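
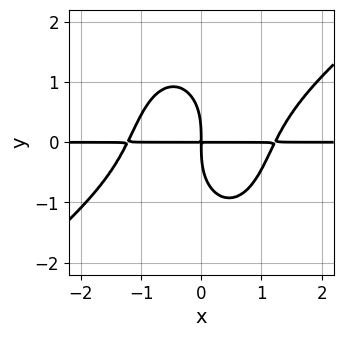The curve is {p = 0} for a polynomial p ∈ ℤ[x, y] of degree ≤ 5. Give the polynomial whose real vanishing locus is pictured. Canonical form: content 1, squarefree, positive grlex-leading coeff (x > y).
Degree: no degree-3 curve has this shape, so deg p = 4.
From the visible intercepts: every point of the x-axis in the box is on the curve.
These observations pin down the coefficients.

2*x^3*y - 2*x^2*y^2 - y^4 - 3*x*y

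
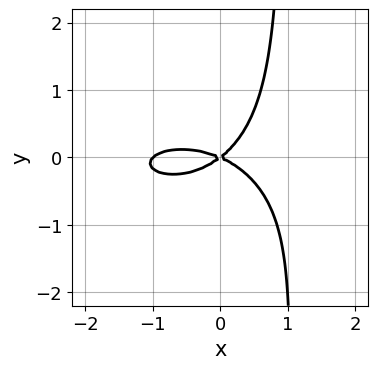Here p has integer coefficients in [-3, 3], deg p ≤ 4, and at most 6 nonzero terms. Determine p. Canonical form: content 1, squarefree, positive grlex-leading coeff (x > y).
x^3 + 3*x*y^2 + x^2 + x*y - 3*y^2

First, deg p = 3. A generic line meets the curve in up to 3 points.
Next, against the integer gridlines: it crosses the y-axis at the gridline y = 0; the x-axis gridline crossings are at x ∈ {-1, 0}.
Finally, together with the visible shape, these determine p as stated.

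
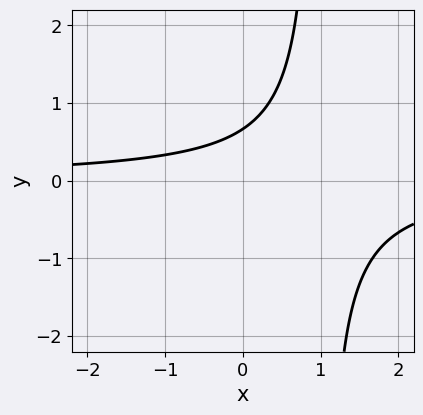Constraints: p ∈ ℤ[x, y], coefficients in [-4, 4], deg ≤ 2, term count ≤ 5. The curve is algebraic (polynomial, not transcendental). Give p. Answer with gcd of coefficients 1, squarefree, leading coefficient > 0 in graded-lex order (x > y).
(a) Degree: a generic line meets the curve in up to 2 points, so deg p = 2.
(b) From the axis intercepts and sections: the curve avoids every integer x-axis point in the box.
(c) The integer polynomial consistent with all of this is the stated p.

3*x*y - 3*y + 2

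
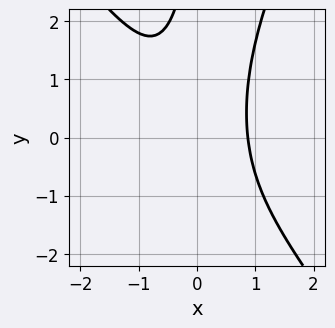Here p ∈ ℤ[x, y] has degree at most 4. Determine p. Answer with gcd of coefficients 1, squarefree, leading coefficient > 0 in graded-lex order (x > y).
3*x^3 + x^2*y - x*y^2 - 2

(a) deg p = 3. No degree-2 curve has this shape.
(b) Checking where it meets the axes: no y-intercept at any integer in the box.
(c) Together with the visible shape, these determine p as stated.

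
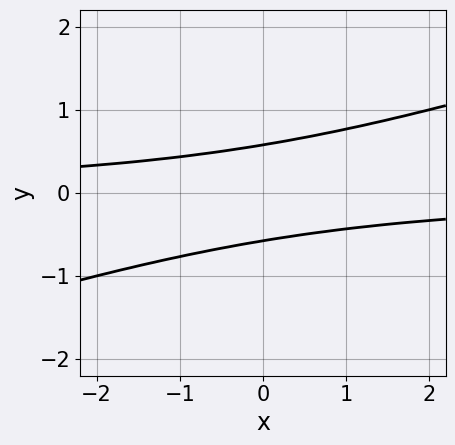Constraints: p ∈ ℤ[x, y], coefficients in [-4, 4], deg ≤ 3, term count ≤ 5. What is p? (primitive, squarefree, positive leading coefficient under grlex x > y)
x*y - 3*y^2 + 1

First, degree: the shape is more complex than any degree-1 curve, so deg p = 2.
Then, against the integer gridlines: no x-intercept at any integer in the box.
Finally, matching integer coefficients to the picture gives p.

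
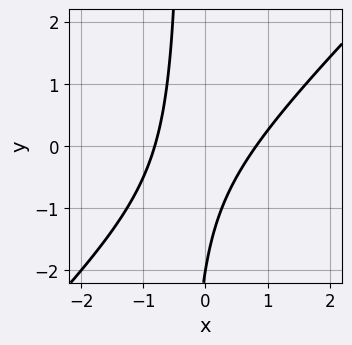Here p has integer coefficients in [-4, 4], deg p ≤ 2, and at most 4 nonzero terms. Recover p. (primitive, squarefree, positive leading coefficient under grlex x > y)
3*x^2 - 3*x*y - y - 2

First, deg p = 2. No degree-1 curve has this shape.
Next, from the visible intercepts: one y-axis crossing is at y = -2.
Finally, solving for integer coefficients yields p as stated.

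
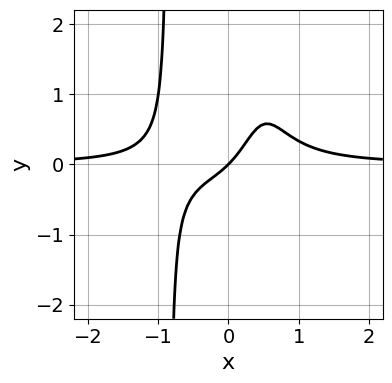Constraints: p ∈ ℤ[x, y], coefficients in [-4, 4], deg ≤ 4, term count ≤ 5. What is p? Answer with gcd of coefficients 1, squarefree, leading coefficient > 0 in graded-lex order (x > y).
3*x^3*y - x*y - x + y

(a) Degree: a generic line meets the curve in up to 4 points, so deg p = 4.
(b) From the visible intercepts: it meets the y-axis at y = 0 (among the integer gridlines); it crosses the x-axis at the gridline x = 0.
(c) Putting this together gives p.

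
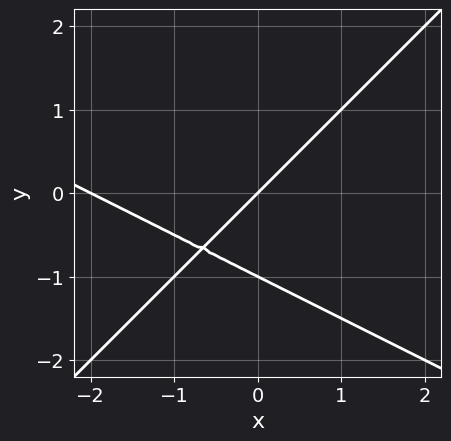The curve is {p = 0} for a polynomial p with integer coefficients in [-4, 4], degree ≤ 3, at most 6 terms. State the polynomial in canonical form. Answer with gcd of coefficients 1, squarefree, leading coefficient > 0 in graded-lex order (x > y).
x^2 + x*y - 2*y^2 + 2*x - 2*y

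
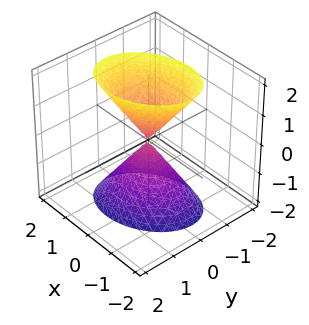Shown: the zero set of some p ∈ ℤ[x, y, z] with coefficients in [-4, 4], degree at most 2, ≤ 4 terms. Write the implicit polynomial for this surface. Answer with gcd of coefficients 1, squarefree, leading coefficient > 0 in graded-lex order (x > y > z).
First, there are 2 components.
Next, degree: no degree-1 surface has this shape, so deg p = 2.
Next, observable constraints: it crosses the x-axis at the gridline x = 0; one z-axis crossing is at z = 0; one y-axis crossing is at y = 0.
Finally, these observations pin down the coefficients.

2*x^2 - x*y + 3*y^2 - z^2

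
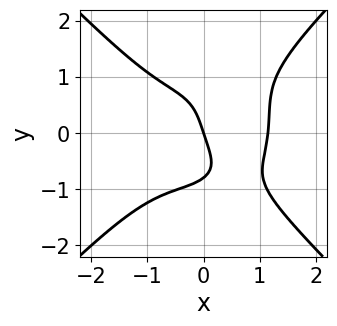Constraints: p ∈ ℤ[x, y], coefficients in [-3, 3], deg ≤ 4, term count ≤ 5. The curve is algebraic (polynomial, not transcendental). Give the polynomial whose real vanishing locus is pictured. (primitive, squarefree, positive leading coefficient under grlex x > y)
(a) Degree: the shape is more complex than any degree-3 curve, so deg p = 4.
(b) Reading off the gridlines: one y-axis crossing is at y = 0; one x-axis crossing is at x = 0.
(c) Matching integer coefficients to the picture gives p.

2*x^4 - 2*y^4 + x*y^2 - 3*x - y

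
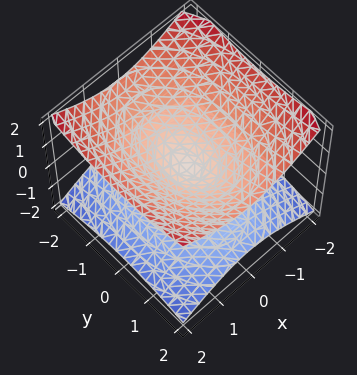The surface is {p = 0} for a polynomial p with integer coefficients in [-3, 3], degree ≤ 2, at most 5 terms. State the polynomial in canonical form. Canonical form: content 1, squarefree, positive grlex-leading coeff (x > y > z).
2*x^2 + y^2 - 3*z^2

1. deg p = 2. A double cone through the origin; a quadric.
2. Symmetries: the z ↦ −z reflection is a symmetry, so z appears only in even powers; the y ↦ −y reflection is a symmetry, so y appears only in even powers; mirror symmetry x ↦ −x ⇒ only even powers of x.
3. Reading off the gridlines: it crosses the z-axis at the gridline z = 0; it meets the y-axis at y = 0 (among the integer gridlines).
4. Together with the visible shape, these determine p as stated.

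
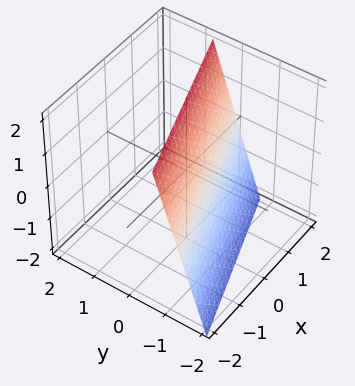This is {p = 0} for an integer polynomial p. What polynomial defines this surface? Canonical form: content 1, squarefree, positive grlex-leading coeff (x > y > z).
First, the degree is 1 — the surface is flat (a plane).
Next, against the integer gridlines: it crosses the z-axis at the gridline z = 2; it meets the x-axis at x = 2 (among the integer gridlines).
Finally, assembling these constraints gives the stated polynomial.

x - 3*y + z - 2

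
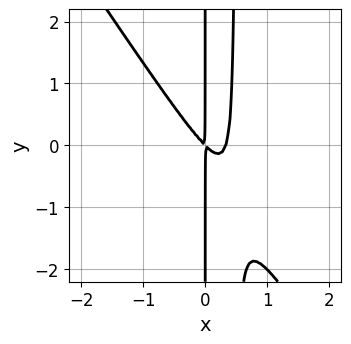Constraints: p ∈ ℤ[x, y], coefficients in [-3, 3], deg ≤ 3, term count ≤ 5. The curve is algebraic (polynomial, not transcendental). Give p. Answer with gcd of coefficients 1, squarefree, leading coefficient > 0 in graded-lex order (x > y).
3*x^3 + 2*x^2*y - x^2 - x*y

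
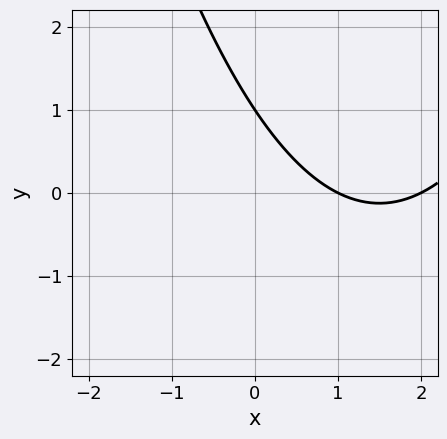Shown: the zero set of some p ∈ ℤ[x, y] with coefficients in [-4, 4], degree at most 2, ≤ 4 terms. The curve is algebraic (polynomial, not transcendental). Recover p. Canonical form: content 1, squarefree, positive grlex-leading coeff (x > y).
(a) deg p = 2. No degree-1 curve has this shape.
(b) Against the integer gridlines: it crosses the y-axis at the gridline y = 1; among the integer gridlines, it crosses the x-axis at x ∈ {1, 2}.
(c) Putting this together gives p.

x^2 - 3*x - 2*y + 2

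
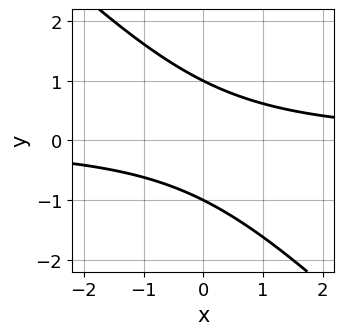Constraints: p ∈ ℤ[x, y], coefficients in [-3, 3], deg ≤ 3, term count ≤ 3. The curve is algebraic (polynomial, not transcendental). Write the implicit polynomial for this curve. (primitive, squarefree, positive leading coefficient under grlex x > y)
(a) deg p = 2.
(b) From the visible intercepts: among the integer gridlines, it crosses the y-axis at y ∈ {-1, 1}; the curve avoids every integer x-axis point in the box.
(c) Fitting integer coefficients to these (and the overall shape) gives p.

x*y + y^2 - 1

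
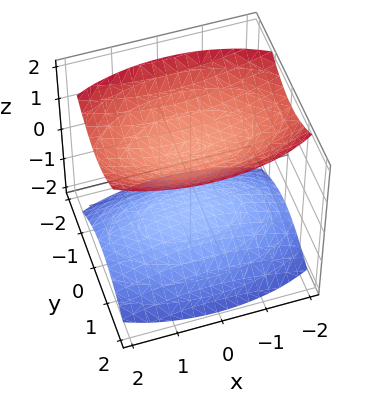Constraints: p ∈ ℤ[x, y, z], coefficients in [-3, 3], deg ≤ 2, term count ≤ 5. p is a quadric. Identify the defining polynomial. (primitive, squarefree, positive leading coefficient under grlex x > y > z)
x^2 + 3*y^2 - 3*z^2 + 3

First, I count 2 distinct pieces. Treating them together as one polynomial.
Next, deg p = 2. Two sheets facing apart; a quadric.
Next, symmetries: it's symmetric under y → −y, forcing even powers of y; it's symmetric under x → −x, forcing even powers of x; the z ↦ −z reflection is a symmetry, so z appears only in even powers.
Then, reading off the gridlines: among the integer gridlines, it crosses the z-axis at z ∈ {-1, 1}; the surface avoids every integer y-axis point in the box; the surface avoids every integer x-axis point in the box.
Finally, putting this together gives p.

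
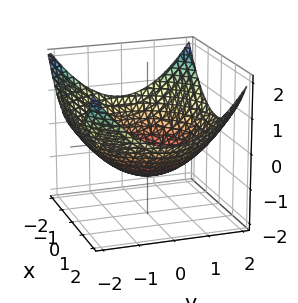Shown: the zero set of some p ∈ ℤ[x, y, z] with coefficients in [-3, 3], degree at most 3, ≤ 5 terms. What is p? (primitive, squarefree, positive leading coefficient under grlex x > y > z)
x^2 + y^2 - 3*z - 3

deg p = 2. No degree-1 surface has this shape.
Symmetries: every cross-section ⟂ z is a circle, so x, y appear only via x² + y².
From the axis intercepts and sections: it meets the z-axis at z = -1 (among the integer gridlines); a circular section at z = 0 has radius between 1 and 2.
The integer polynomial consistent with all of this is the stated p.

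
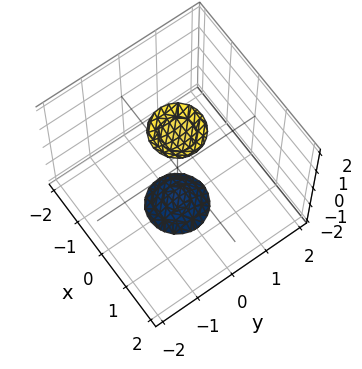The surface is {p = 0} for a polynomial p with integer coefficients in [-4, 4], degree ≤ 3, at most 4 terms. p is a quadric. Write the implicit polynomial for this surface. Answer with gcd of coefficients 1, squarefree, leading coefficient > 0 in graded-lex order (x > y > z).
First, there are 2 components. Treating them together as one polynomial.
Next, the degree is 2 — two sheets facing apart; a quadric.
Then, symmetries: the z-axis is an axis of rotation, so x and y enter only as x² + y²; mirror symmetry z ↦ −z ⇒ only even powers of z.
Next, observable constraints: a circular section at z = 2 has radius between 0 and 1; no y-intercept at any integer in the box; no x-intercept at any integer in the box.
Finally, assembling these constraints gives the stated polynomial.

3*x^2 + 3*y^2 - z^2 + 3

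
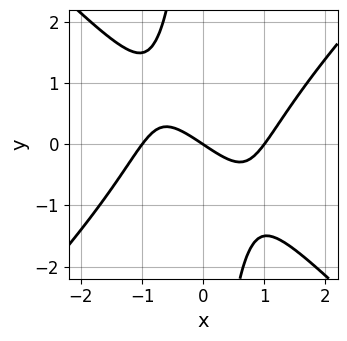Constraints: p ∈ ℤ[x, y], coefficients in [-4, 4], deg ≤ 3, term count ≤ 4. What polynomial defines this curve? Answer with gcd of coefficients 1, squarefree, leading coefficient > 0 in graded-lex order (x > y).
The degree is 3 — a generic line meets the curve in up to 3 points.
From the axis intercepts and sections: the x-axis gridline crossings are at x ∈ {-1, 0, 1}; it meets the y-axis at y = 0 (among the integer gridlines).
Assembling these constraints gives the stated polynomial.

2*x^3 - 2*x*y^2 - 2*x - 3*y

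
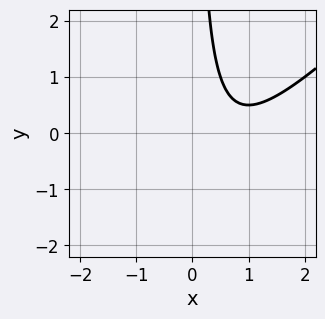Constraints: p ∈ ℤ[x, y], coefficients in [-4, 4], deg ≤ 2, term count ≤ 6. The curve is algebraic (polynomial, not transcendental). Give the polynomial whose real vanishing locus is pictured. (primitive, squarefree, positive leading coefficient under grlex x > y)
1. Degree: a generic line meets the curve in up to 2 points, so deg p = 2.
2. From the axis intercepts and sections: it misses every integer gridline on the x-axis; no y-intercept at any integer in the box.
3. The integer polynomial consistent with all of this is the stated p.

2*x^2 - 2*x*y - 3*x + 2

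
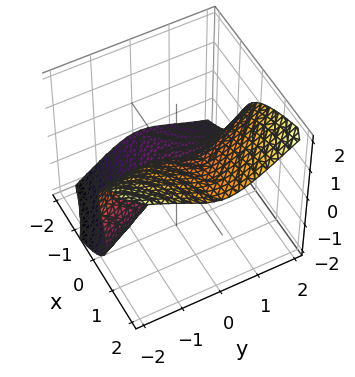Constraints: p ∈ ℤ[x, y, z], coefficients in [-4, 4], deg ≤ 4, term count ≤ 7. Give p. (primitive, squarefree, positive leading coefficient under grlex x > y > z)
First, deg p = 3. The shape is more complex than any degree-2 surface.
Next, from the axis intercepts and sections: it crosses the z-axis at the gridline z = 0; it crosses the x-axis at the gridline x = 0; it crosses the y-axis at the gridline y = 0.
Finally, fitting integer coefficients to these (and the overall shape) gives p.

3*x*y^2 + y^3 - 3*z^3 - 2*y*z + 2*x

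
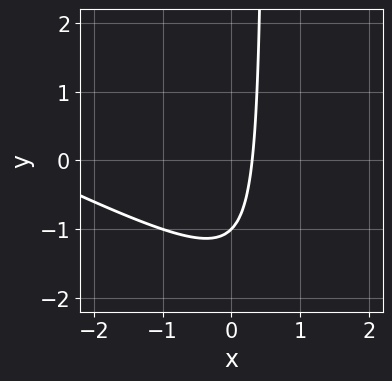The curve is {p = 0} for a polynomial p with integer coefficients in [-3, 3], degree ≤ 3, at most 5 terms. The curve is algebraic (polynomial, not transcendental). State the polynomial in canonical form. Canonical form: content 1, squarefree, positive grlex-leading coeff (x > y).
x^2 + 2*x*y + 3*x - y - 1

1. Degree: the shape is more complex than any degree-1 curve, so deg p = 2.
2. Reading off the gridlines: it crosses the y-axis at the gridline y = -1.
3. Together with the visible shape, these determine p as stated.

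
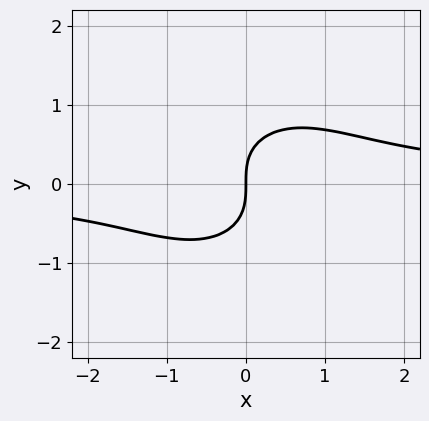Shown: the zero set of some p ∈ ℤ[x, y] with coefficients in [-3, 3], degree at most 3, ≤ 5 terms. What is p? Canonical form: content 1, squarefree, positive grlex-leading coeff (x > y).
x^2*y + y^3 - x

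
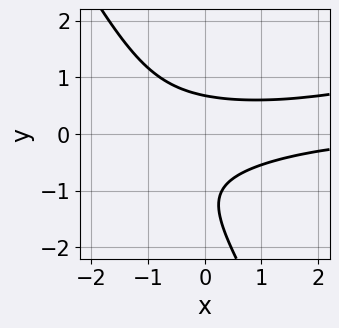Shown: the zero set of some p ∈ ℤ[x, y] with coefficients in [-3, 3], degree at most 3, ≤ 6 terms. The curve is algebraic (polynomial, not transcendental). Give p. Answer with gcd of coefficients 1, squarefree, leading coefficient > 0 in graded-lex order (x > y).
(a) Degree: no degree-2 curve has this shape, so deg p = 3.
(b) Checking where it meets the axes: no x-intercept at any integer in the box.
(c) Putting this together gives p.

x^2*y - 3*x*y^2 - 2*y^3 - 3*y^2 + 2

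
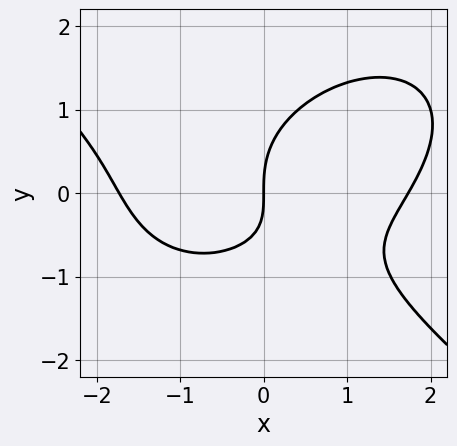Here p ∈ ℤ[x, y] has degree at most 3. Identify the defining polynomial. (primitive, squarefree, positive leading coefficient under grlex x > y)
(a) deg p = 3. A generic line meets the curve in up to 3 points.
(b) Checking where it meets the axes: it meets the y-axis at y = 0 (among the integer gridlines); it crosses the x-axis at the gridline x = 0.
(c) The integer polynomial consistent with all of this is the stated p.

x^3 + 2*y^3 - 2*x*y - 3*x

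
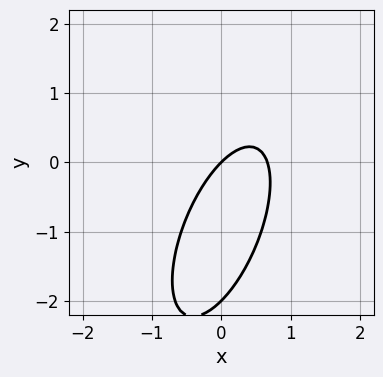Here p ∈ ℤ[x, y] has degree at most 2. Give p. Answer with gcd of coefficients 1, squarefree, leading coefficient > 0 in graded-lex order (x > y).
The degree is 2 — the shape is more complex than any degree-1 curve.
Reading off the gridlines: among the integer gridlines, it crosses the y-axis at y ∈ {-2, 0}; one x-axis crossing is at x = 0.
Assembling these constraints gives the stated polynomial.

3*x^2 - 2*x*y + y^2 - 2*x + 2*y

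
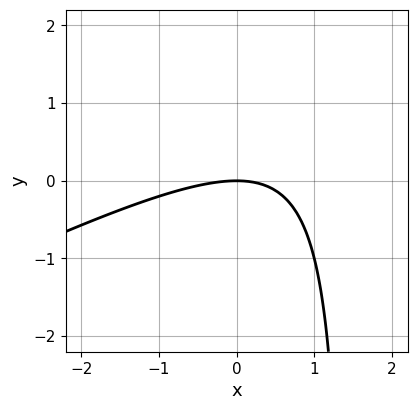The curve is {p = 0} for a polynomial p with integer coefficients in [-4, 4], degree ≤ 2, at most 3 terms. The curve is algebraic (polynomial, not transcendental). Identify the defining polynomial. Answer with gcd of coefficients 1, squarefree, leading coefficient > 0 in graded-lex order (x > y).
x^2 - 2*x*y + 3*y

1. The degree is 2 — a generic line meets the curve in up to 2 points.
2. Against the integer gridlines: it crosses the x-axis at the gridline x = 0; it crosses the y-axis at the gridline y = 0.
3. Putting this together gives p.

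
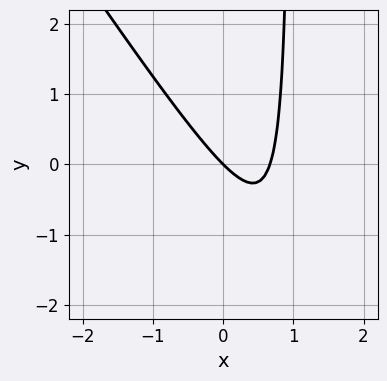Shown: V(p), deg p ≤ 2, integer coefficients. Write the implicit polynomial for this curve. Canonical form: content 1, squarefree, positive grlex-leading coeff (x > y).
(a) The degree is 2 — a generic line meets the curve in up to 2 points.
(b) From the visible intercepts: one x-axis crossing is at x = 0; it meets the y-axis at y = 0 (among the integer gridlines).
(c) Together with the visible shape, these determine p as stated.

3*x^2 + 2*x*y - 2*x - 2*y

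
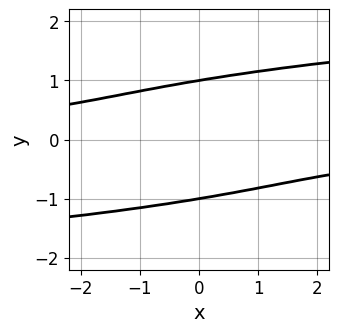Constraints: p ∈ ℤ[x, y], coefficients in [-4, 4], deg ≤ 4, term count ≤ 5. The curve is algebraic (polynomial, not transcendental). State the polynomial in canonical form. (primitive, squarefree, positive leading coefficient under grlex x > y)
1. The degree is 4 — the shape is more complex than any degree-3 curve.
2. Against the integer gridlines: it misses every integer gridline on the x-axis; among the integer gridlines, it crosses the y-axis at y ∈ {-1, 1}.
3. Matching integer coefficients to the picture gives p.

3*y^4 - 2*x*y - 3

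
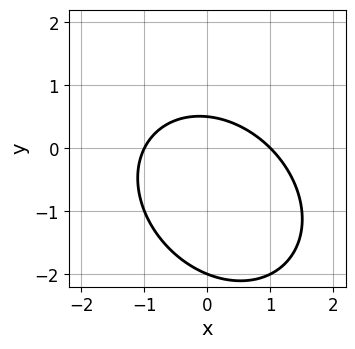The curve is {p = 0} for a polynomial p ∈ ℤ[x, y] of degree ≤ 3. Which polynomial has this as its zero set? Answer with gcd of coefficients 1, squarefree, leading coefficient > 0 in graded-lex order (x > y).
First, the degree is 2 — the shape is more complex than any degree-1 curve.
Next, from the visible intercepts: it meets the y-axis at y = -2 (among the integer gridlines); the x-axis gridline crossings are at x ∈ {-1, 1}.
Finally, putting this together gives p.

2*x^2 + x*y + 2*y^2 + 3*y - 2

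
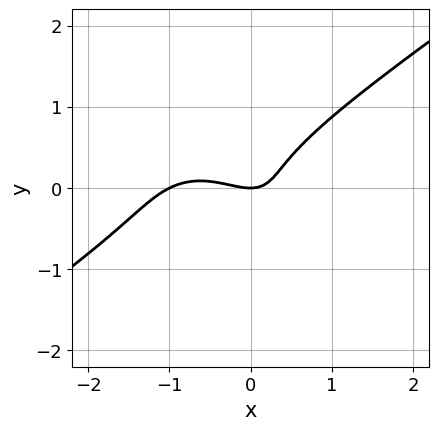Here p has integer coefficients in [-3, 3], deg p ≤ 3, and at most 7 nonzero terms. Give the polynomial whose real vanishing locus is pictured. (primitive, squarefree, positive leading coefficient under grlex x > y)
x^3 - 3*y^3 + x^2 + x*y - y

The degree is 3 — no degree-2 curve has this shape.
Observable constraints: the x-axis gridline crossings are at x ∈ {-1, 0}; one y-axis crossing is at y = 0.
Together with the visible shape, these determine p as stated.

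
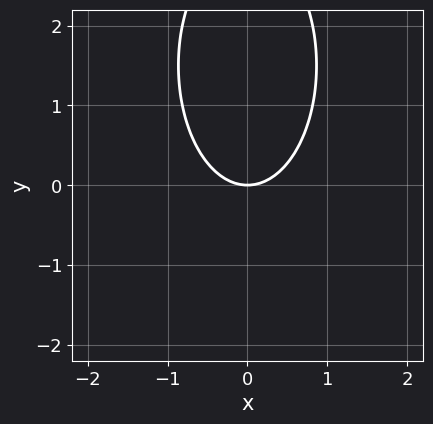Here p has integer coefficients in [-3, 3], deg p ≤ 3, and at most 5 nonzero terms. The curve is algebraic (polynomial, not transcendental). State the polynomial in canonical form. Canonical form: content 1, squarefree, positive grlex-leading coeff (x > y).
3*x^2 + y^2 - 3*y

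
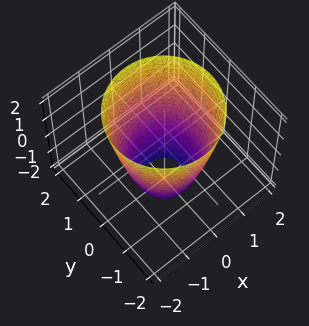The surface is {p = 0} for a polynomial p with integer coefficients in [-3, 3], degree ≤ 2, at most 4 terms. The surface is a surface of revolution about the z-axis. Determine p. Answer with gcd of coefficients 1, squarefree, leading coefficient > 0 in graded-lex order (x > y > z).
2*x^2 + 2*y^2 - z - 3

deg p = 2.
Symmetries: rotational symmetry about the z-axis ⇒ p depends on x, y only through x² + y².
Checking where it meets the axes: it misses every integer gridline on the z-axis; a circular section at z = 1 has radius between 1 and 2.
The integer polynomial consistent with all of this is the stated p.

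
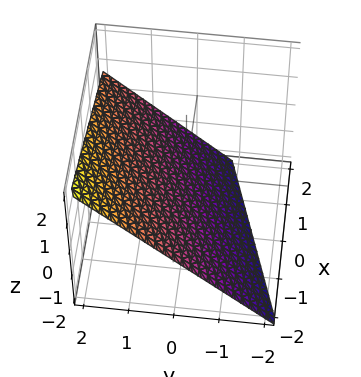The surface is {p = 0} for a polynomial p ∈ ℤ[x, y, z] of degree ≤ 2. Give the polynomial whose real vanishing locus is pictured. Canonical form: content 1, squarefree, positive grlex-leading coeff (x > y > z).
x - 3*y + 3*z + 2

(a) Degree: the surface is flat (a plane), so deg p = 1.
(b) From the axis intercepts and sections: one x-axis crossing is at x = -2.
(c) Putting this together gives p.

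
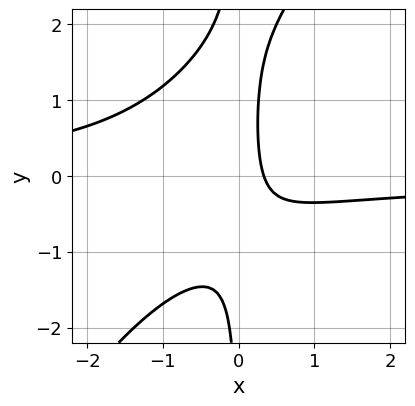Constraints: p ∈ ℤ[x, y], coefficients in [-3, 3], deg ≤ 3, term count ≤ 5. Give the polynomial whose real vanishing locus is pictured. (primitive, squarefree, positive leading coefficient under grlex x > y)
1. deg p = 3. No degree-2 curve has this shape.
2. Observable constraints: the curve avoids every integer y-axis point in the box.
3. The integer polynomial consistent with all of this is the stated p.

3*x^2*y - 2*x*y^2 + 2*x*y + 3*x - 1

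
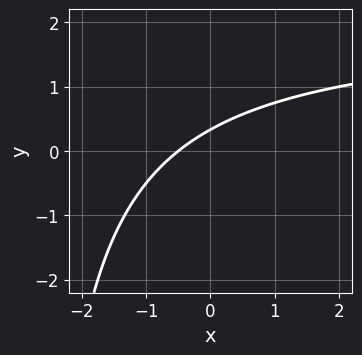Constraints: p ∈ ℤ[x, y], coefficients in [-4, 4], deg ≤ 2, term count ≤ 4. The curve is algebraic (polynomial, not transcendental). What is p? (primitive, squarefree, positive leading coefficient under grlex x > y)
The degree is 2 — a generic line meets the curve in up to 2 points.
Solving for integer coefficients yields p as stated.

x*y - 2*x + 3*y - 1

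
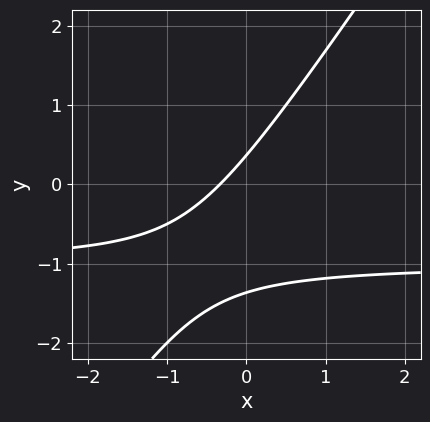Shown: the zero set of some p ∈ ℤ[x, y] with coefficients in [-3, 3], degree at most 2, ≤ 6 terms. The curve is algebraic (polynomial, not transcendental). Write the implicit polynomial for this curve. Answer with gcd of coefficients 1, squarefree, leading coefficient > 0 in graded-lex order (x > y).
3*x*y - 2*y^2 + 3*x - 2*y + 1

1. deg p = 2. No degree-1 curve has this shape.
2. Putting this together gives p.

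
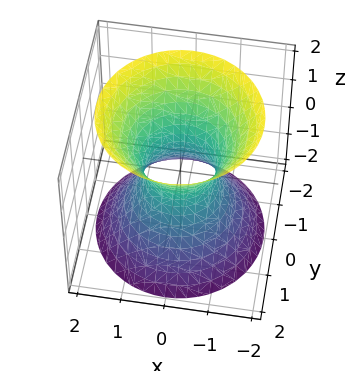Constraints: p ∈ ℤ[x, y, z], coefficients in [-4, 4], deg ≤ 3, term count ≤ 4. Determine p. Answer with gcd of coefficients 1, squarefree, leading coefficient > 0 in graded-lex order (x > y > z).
First, deg p = 2. No degree-1 surface has this shape.
Then, symmetry: every cross-section ⟂ z is a circle, so x, y appear only via x² + y².
Next, from the visible intercepts: the surface avoids every integer z-axis point in the box; a circular section at z = -2 has radius between 1 and 2.
Finally, the integer polynomial consistent with all of this is the stated p.

3*x^2 + 3*y^2 - 2*z^2 - 2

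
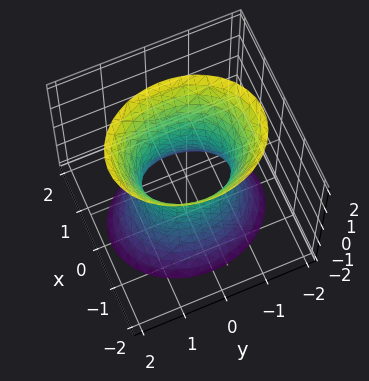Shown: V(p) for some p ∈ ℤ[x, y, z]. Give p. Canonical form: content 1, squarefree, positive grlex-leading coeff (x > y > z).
deg p = 2.
Symmetries: mirror symmetry z ↦ −z ⇒ only even powers of z; mirror symmetry x ↦ −x ⇒ only even powers of x; mirror symmetry y ↦ −y ⇒ only even powers of y.
From the visible intercepts: it misses every integer gridline on the z-axis; the y-axis gridline crossings are at y ∈ {-1, 1}.
Together with the visible shape, these determine p as stated.

3*x^2 + 2*y^2 - z^2 - 2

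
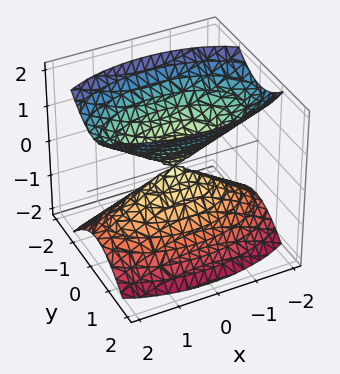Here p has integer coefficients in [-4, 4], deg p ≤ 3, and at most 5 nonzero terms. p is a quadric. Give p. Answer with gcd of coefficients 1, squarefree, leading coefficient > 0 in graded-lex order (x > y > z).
First, the picture has 2 separate pieces. Treating them together as one polynomial.
Then, the degree is 2 — a double cone through the origin; a quadric.
Then, symmetries: the z ↦ −z reflection is a symmetry, so z appears only in even powers; the x ↦ −x reflection is a symmetry, so x appears only in even powers; it's symmetric under y → −y, forcing even powers of y.
Next, from the visible intercepts: it meets the y-axis at y = 0 (among the integer gridlines); one x-axis crossing is at x = 0.
Finally, putting this together gives p.

x^2 + 3*y^2 - 2*z^2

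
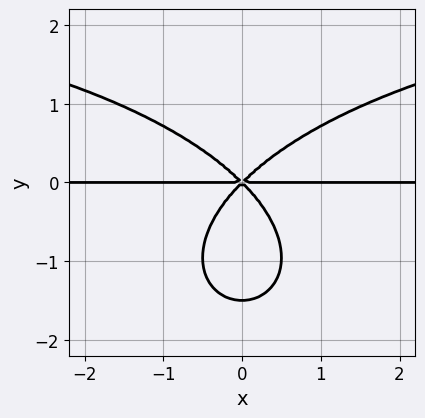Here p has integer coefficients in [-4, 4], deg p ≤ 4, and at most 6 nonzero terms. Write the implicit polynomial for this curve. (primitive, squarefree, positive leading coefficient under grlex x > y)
(a) deg p = 4.
(b) Symmetries: the x ↦ −x reflection is a symmetry, so x appears only in even powers.
(c) Against the integer gridlines: it crosses the y-axis at the gridline y = 0; the visible x-axis segment lies entirely on the curve.
(d) These observations pin down the coefficients.

x^2*y^2 + 2*y^4 - 3*x^2*y + 3*y^3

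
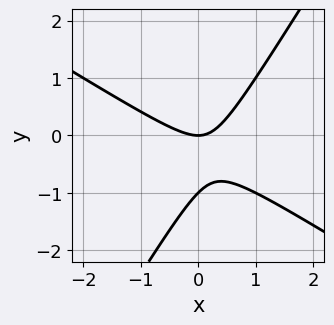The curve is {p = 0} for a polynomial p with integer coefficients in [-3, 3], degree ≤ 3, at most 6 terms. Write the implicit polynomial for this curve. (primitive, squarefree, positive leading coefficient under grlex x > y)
Degree: no degree-1 curve has this shape, so deg p = 2.
Observable constraints: among the integer gridlines, it crosses the y-axis at y ∈ {-1, 0}; it meets the x-axis at x = 0 (among the integer gridlines).
Fitting integer coefficients to these (and the overall shape) gives p.

x^2 + x*y - y^2 - y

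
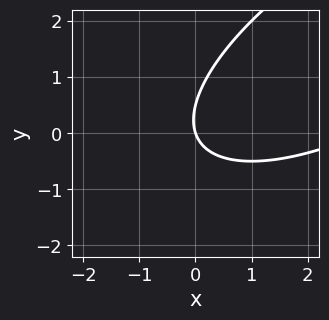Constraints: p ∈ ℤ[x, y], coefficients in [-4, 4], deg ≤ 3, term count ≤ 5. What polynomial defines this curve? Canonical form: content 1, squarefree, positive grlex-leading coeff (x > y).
x^2 - 2*x*y + 2*y^2 - 3*x - y

deg p = 2.
From the visible intercepts: one y-axis crossing is at y = 0; it crosses the x-axis at the gridline x = 0.
Putting this together gives p.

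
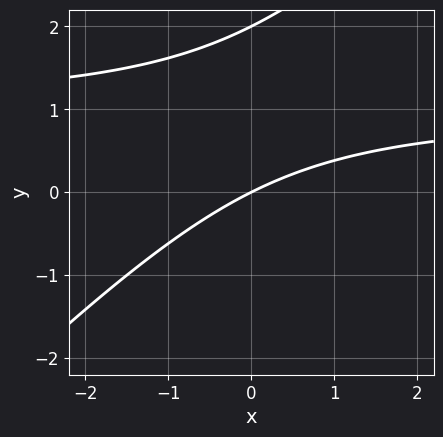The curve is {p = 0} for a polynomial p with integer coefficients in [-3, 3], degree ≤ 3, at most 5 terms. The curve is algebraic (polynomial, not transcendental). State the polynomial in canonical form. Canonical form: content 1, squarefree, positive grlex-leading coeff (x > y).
x*y - y^2 - x + 2*y

(a) Degree: a generic line meets the curve in up to 2 points, so deg p = 2.
(b) From the axis intercepts and sections: the y-axis gridline crossings are at y ∈ {0, 2}; one x-axis crossing is at x = 0.
(c) Fitting integer coefficients to these (and the overall shape) gives p.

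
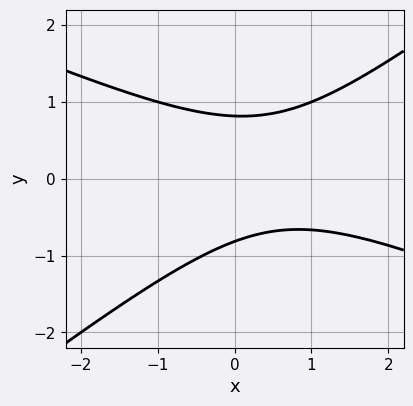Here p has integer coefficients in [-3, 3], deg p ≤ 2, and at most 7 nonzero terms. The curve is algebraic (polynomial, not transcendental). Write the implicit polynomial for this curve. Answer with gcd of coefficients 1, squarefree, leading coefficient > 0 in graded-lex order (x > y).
The degree is 2 — a generic line meets the curve in up to 2 points.
From the visible intercepts: no x-intercept at any integer in the box.
Solving for integer coefficients yields p as stated.

x^2 + x*y - 3*y^2 - x + 2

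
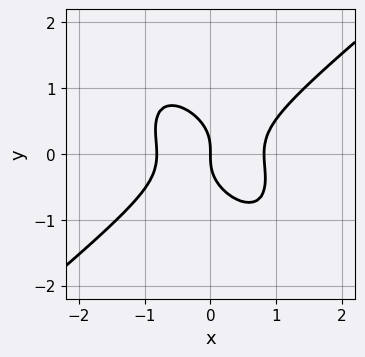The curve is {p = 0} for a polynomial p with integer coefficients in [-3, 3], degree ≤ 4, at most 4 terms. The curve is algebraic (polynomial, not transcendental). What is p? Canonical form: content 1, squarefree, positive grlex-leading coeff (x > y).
(a) The degree is 3 — the shape is more complex than any degree-2 curve.
(b) From the visible intercepts: it crosses the y-axis at the gridline y = 0; it crosses the x-axis at the gridline x = 0.
(c) Putting this together gives p.

3*x^3 - 2*x*y^2 - 3*y^3 - 2*x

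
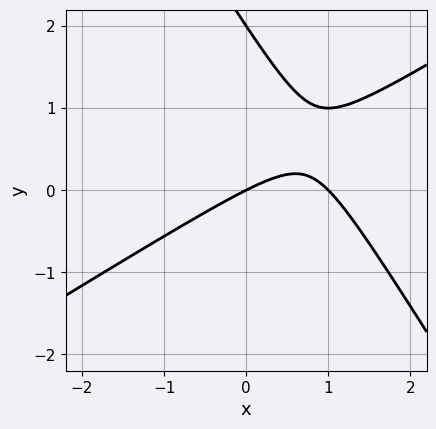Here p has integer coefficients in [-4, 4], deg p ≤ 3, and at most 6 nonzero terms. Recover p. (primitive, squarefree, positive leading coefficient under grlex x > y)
x^2 - x*y - y^2 - x + 2*y

The degree is 2 — no degree-1 curve has this shape.
From the visible intercepts: the y-axis gridline crossings are at y ∈ {0, 2}; among the integer gridlines, it crosses the x-axis at x ∈ {0, 1}.
Solving for integer coefficients yields p as stated.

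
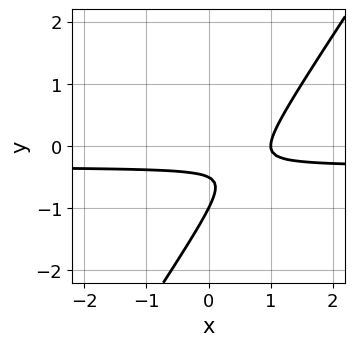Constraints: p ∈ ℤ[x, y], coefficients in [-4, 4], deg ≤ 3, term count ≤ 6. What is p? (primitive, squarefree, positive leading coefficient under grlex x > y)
3*x*y - 2*y^2 + x - 3*y - 1

1. Degree: a generic line meets the curve in up to 2 points, so deg p = 2.
2. From the visible intercepts: one y-axis crossing is at y = -1; it crosses the x-axis at the gridline x = 1.
3. Putting this together gives p.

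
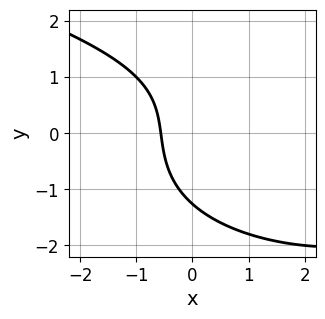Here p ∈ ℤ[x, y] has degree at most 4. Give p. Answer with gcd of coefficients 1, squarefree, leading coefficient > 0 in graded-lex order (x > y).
y^3 - x^2 - x*y + 3*x + 2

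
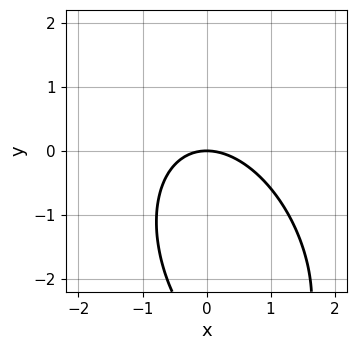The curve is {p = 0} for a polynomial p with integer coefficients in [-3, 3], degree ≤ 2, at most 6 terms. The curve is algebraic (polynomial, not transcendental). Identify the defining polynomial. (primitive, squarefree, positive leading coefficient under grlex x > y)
First, the degree is 2 — a generic line meets the curve in up to 2 points.
Then, from the axis intercepts and sections: it crosses the y-axis at the gridline y = 0; it meets the x-axis at x = 0 (among the integer gridlines).
Finally, the integer polynomial consistent with all of this is the stated p.

2*x^2 + x*y + y^2 + 3*y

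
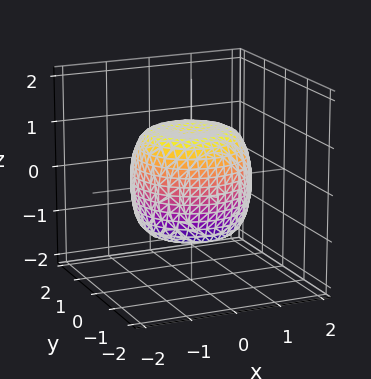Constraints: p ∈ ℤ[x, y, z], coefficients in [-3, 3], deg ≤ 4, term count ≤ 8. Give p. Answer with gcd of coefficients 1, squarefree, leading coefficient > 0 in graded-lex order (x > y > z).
First, deg p = 4. The shape is more complex than any degree-3 surface.
Next, symmetries: every cross-section ⟂ z is a circle, so x, y appear only via x² + y².
Next, from the axis intercepts and sections: among the integer gridlines, it crosses the z-axis at z ∈ {-1, 1}; a circular section at z = 1 has radius exactly 1.
Finally, fitting integer coefficients to these (and the overall shape) gives p.

x^4 + 2*x^2*y^2 + y^4 - x^2 - y^2 + z^2 - 1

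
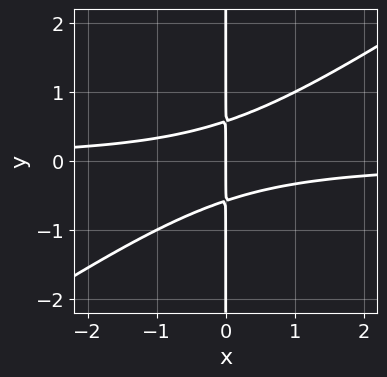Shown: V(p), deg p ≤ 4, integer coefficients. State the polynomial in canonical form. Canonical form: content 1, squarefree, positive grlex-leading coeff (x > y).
2*x^2*y - 3*x*y^2 + x

First, degree: a generic line meets the curve in up to 3 points, so deg p = 3.
Then, from the axis intercepts and sections: one x-axis crossing is at x = 0; the visible y-axis segment lies entirely on the curve.
Finally, matching integer coefficients to the picture gives p.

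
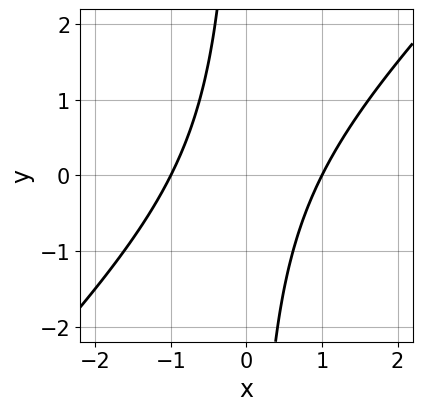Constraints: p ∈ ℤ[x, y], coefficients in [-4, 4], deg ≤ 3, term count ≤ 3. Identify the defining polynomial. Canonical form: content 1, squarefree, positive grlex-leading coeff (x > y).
x^2 - x*y - 1

First, the degree is 2 — the shape is more complex than any degree-1 curve.
Then, reading off the gridlines: among the integer gridlines, it crosses the x-axis at x ∈ {-1, 1}; it misses every integer gridline on the y-axis.
Finally, putting this together gives p.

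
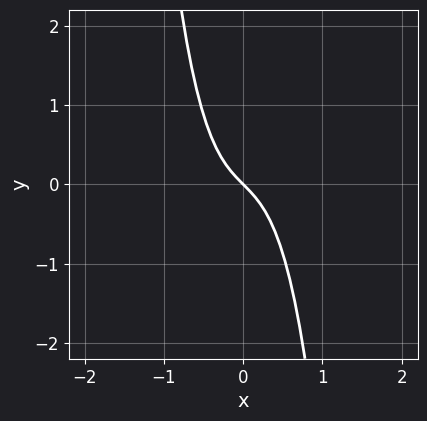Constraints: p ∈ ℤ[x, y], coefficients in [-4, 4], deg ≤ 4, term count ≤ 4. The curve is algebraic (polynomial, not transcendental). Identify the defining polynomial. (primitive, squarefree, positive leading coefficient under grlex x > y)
3*x^3 + x + y

(a) Degree: the shape is more complex than any degree-2 curve, so deg p = 3.
(b) Observable constraints: it crosses the x-axis at the gridline x = 0; it crosses the y-axis at the gridline y = 0.
(c) Fitting integer coefficients to these (and the overall shape) gives p.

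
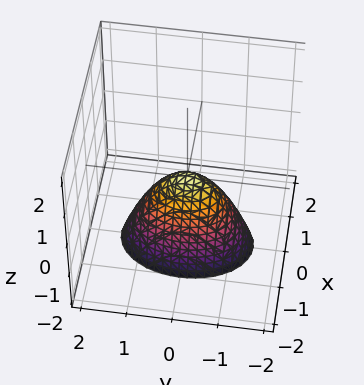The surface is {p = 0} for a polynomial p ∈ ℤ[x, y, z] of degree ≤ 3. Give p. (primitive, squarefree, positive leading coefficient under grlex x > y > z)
Degree: a single bowl opening along one axis; a quadric, so deg p = 2.
Symmetries: the x ↦ −x reflection is a symmetry, so x appears only in even powers; the y ↦ −y reflection is a symmetry, so y appears only in even powers.
Reading off the gridlines: one y-axis crossing is at y = 0; it crosses the x-axis at the gridline x = 0.
Together with the visible shape, these determine p as stated.

2*x^2 + y^2 + z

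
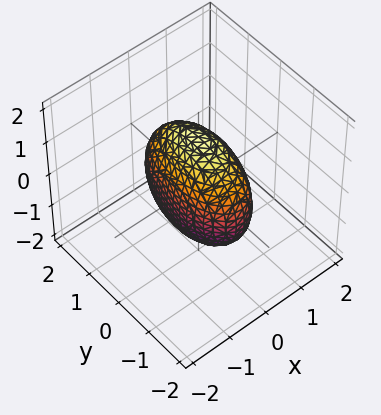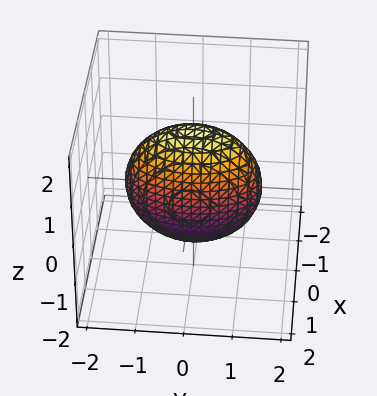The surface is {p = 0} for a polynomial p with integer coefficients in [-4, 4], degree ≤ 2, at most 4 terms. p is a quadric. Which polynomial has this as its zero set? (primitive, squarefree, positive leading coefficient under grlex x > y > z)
3*x^2 + y^2 + z^2 - 2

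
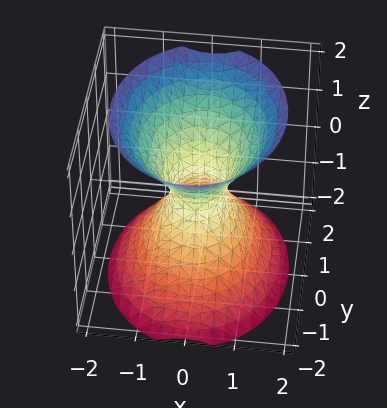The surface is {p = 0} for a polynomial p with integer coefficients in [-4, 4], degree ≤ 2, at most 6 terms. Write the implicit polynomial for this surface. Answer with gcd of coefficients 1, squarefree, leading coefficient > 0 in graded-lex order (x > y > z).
3*x^2 + 2*y^2 - 2*z^2 - 1

First, degree: one connected sheet with a waist; a quadric, so deg p = 2.
Then, symmetries: it's symmetric under z → −z, forcing even powers of z; the x ↦ −x reflection is a symmetry, so x appears only in even powers; mirror symmetry y ↦ −y ⇒ only even powers of y.
Then, against the integer gridlines: no z-intercept at any integer in the box.
Finally, assembling these constraints gives the stated polynomial.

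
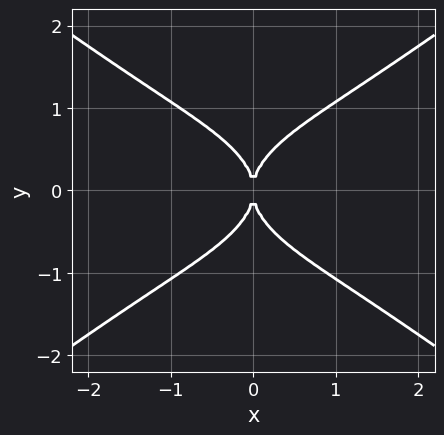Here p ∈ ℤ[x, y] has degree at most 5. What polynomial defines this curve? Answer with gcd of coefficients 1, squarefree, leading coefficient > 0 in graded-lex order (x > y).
x^4 - 3*y^4 + 3*x^2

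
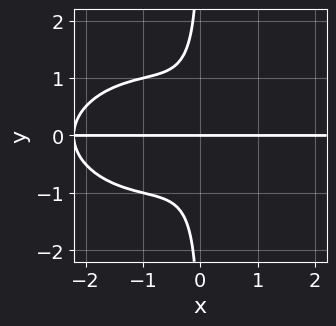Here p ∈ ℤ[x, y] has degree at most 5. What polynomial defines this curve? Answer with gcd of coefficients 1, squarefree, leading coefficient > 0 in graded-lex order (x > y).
First, the degree is 4 — a generic line meets the curve in up to 4 points.
Then, against the integer gridlines: the visible x-axis segment lies entirely on the curve; it crosses the y-axis at the gridline y = 0.
Finally, together with the visible shape, these determine p as stated.

x^3*y + 2*x*y^3 + 2*x^2*y + y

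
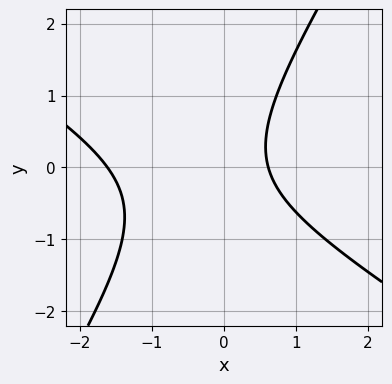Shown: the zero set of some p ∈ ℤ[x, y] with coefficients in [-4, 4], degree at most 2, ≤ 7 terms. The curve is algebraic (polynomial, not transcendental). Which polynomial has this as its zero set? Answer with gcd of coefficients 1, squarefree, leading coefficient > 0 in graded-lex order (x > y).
1. deg p = 2.
2. From the axis intercepts and sections: the curve avoids every integer y-axis point in the box.
3. These observations pin down the coefficients.

x^2 + x*y - y^2 + x - 1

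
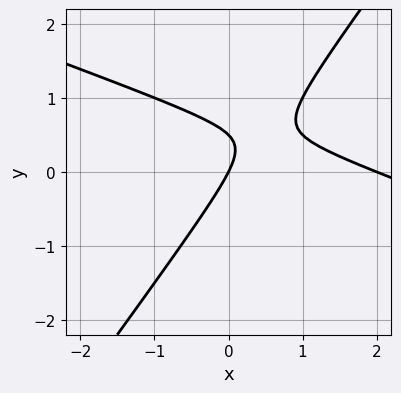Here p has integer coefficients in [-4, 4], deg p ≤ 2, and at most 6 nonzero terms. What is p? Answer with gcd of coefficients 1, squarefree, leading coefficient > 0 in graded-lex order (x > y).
x^2 + 2*x*y - 2*y^2 - 2*x + y

deg p = 2.
Checking where it meets the axes: it crosses the y-axis at the gridline y = 0; the x-axis gridline crossings are at x ∈ {0, 2}.
Solving for integer coefficients yields p as stated.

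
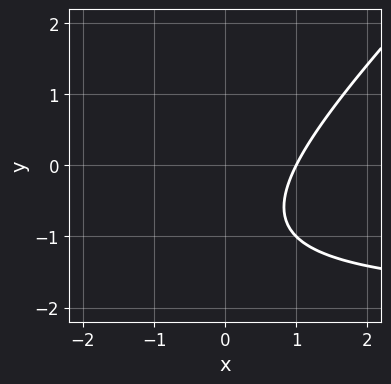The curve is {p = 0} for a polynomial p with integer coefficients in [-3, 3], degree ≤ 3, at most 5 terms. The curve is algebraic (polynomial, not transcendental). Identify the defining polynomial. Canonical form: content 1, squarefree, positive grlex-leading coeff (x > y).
x*y - y^2 + 2*x - 2*y - 2

1. Degree: the shape is more complex than any degree-1 curve, so deg p = 2.
2. Against the integer gridlines: no y-intercept at any integer in the box; it meets the x-axis at x = 1 (among the integer gridlines).
3. Fitting integer coefficients to these (and the overall shape) gives p.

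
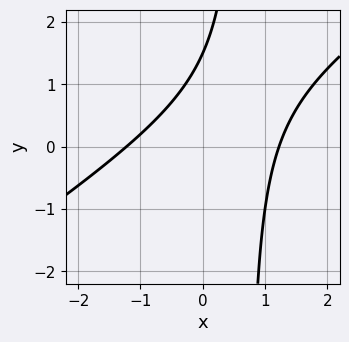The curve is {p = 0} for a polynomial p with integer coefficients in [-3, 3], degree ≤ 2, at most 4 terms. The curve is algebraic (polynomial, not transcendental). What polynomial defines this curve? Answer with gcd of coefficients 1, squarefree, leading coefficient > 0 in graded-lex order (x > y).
2*x^2 - 3*x*y + 2*y - 3

First, degree: a generic line meets the curve in up to 2 points, so deg p = 2.
Finally, putting this together gives p.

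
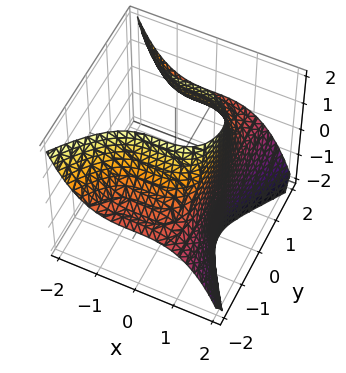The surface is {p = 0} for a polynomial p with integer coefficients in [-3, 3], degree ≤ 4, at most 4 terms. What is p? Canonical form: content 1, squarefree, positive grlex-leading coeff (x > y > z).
1. Degree: a generic line meets the surface in up to 3 points, so deg p = 3.
2. From the axis intercepts and sections: it misses every integer gridline on the y-axis; it misses every integer gridline on the z-axis.
3. Together with the visible shape, these determine p as stated.

2*x^3 + 2*y^2*z - 3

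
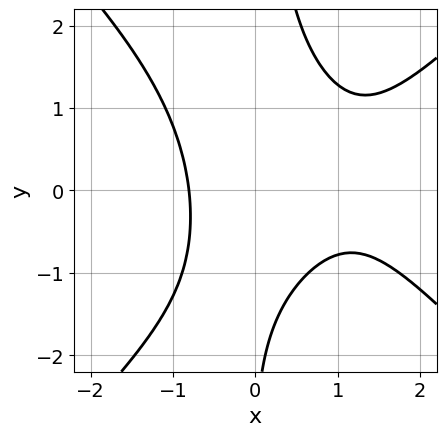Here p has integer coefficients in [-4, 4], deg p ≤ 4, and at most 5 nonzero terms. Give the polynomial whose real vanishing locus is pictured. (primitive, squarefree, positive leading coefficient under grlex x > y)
2*x^3 - 2*x*y^2 - 3*x^2 + y + 3

1. Degree: the shape is more complex than any degree-2 curve, so deg p = 3.
2. Observable constraints: it misses every integer gridline on the y-axis.
3. The integer polynomial consistent with all of this is the stated p.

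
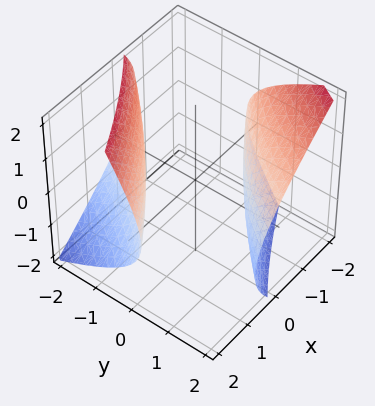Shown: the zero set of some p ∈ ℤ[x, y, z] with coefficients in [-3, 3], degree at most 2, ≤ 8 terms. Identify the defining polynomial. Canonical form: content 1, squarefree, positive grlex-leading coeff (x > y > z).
x^2 - 3*x*y + y^2 - 2*y*z - 2*z^2 - 3

The picture has 2 separate pieces. Treating them together as one polynomial.
Degree: a generic line meets the surface in up to 2 points, so deg p = 2.
From the axis intercepts and sections: no z-intercept at any integer in the box.
These observations pin down the coefficients.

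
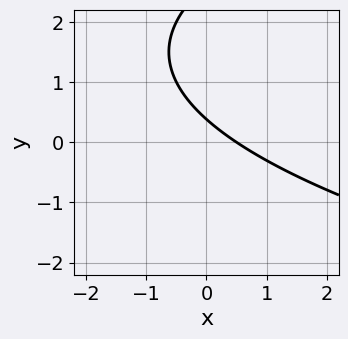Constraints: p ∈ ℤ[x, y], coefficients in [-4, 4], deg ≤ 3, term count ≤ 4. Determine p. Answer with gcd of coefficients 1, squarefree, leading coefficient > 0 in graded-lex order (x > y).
(a) deg p = 2. The shape is more complex than any degree-1 curve.
(b) Solving for integer coefficients yields p as stated.

y^2 - 2*x - 3*y + 1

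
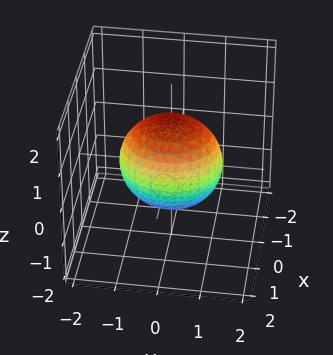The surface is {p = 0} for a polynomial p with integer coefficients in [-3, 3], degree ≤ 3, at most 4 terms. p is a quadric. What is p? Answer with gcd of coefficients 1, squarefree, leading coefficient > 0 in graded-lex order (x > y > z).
deg p = 2. Bounded and convex; a quadric.
Symmetries: mirror symmetry x ↦ −x ⇒ only even powers of x; the z ↦ −z reflection is a symmetry, so z appears only in even powers; it's symmetric under y → −y, forcing even powers of y.
From the axis intercepts and sections: the x-axis gridline crossings are at x ∈ {-1, 1}.
Fitting integer coefficients to these (and the overall shape) gives p.

3*x^2 + 2*y^2 + 2*z^2 - 3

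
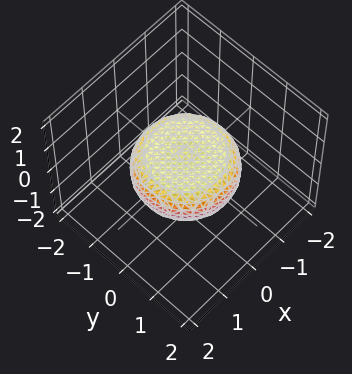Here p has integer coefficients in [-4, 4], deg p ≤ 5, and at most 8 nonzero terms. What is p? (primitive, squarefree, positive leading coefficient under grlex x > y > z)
Degree: a generic line meets the surface in up to 4 points, so deg p = 4.
Symmetries: every cross-section ⟂ z is a circle, so x, y appear only via x² + y².
Against the integer gridlines: a circular section at z = 0 has radius between 1 and 2.
The integer polynomial consistent with all of this is the stated p.

x^4 + 2*x^2*y^2 + y^4 - x^2 - y^2 + 3*z^2 - 1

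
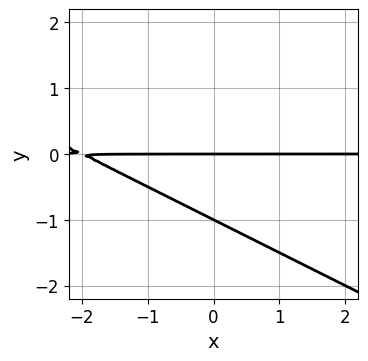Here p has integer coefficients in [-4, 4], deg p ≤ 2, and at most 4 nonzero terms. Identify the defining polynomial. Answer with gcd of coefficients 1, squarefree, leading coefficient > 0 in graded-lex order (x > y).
1. The degree is 2 — a generic line meets the curve in up to 2 points.
2. From the axis intercepts and sections: every point of the x-axis in the box is on the curve; the y-axis gridline crossings are at y ∈ {-1, 0}.
3. Matching integer coefficients to the picture gives p.

x*y + 2*y^2 + 2*y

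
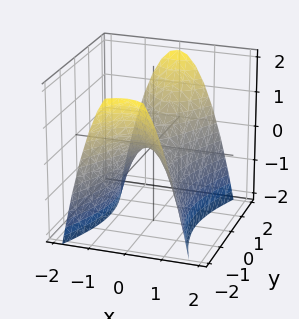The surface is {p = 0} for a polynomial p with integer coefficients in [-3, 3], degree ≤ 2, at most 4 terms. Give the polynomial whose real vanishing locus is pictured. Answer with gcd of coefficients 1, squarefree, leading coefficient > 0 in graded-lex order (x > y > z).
3*x^2 - y^2 + 2*z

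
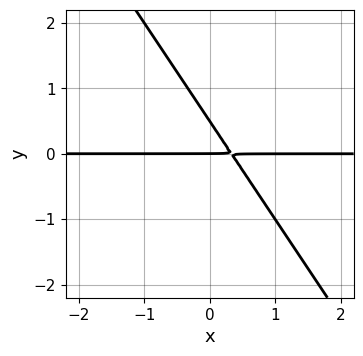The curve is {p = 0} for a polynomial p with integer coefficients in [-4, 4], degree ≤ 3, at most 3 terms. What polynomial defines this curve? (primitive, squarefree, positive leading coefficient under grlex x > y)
1. Degree: a generic line meets the curve in up to 2 points, so deg p = 2.
2. Checking where it meets the axes: it meets the y-axis at y = 0 (among the integer gridlines); every point of the x-axis in the box is on the curve.
3. Assembling these constraints gives the stated polynomial.

3*x*y + 2*y^2 - y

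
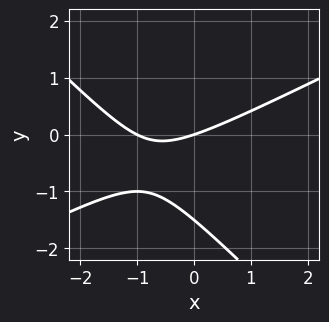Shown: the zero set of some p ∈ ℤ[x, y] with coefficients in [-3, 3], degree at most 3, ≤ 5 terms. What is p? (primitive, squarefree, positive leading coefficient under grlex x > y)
x^2 - x*y - 2*y^2 + x - 3*y

1. deg p = 2. A generic line meets the curve in up to 2 points.
2. Reading off the gridlines: one y-axis crossing is at y = 0; the x-axis gridline crossings are at x ∈ {-1, 0}.
3. Assembling these constraints gives the stated polynomial.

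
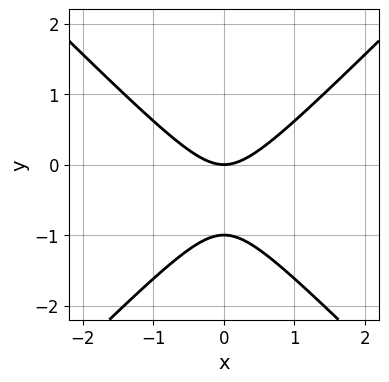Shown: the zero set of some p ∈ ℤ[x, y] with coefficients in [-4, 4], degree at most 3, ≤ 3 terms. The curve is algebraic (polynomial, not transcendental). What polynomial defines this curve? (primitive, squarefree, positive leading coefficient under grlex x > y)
x^2 - y^2 - y

First, the degree is 2 — a generic line meets the curve in up to 2 points.
Next, symmetries: it's symmetric under x → −x, forcing even powers of x.
Then, from the visible intercepts: it meets the x-axis at x = 0 (among the integer gridlines); the y-axis gridline crossings are at y ∈ {-1, 0}.
Finally, matching integer coefficients to the picture gives p.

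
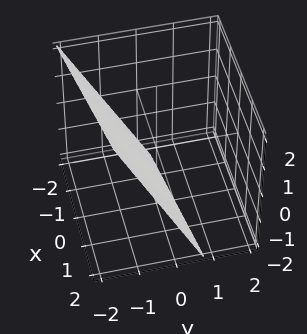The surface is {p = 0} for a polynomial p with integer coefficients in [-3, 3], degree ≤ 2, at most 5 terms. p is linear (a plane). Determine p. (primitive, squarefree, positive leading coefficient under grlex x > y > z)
x - 3*y - z - 2

1. The degree is 1 — every cross-section is a straight line — this is a plane.
2. From the axis intercepts and sections: one z-axis crossing is at z = -2; it crosses the x-axis at the gridline x = 2.
3. The integer polynomial consistent with all of this is the stated p.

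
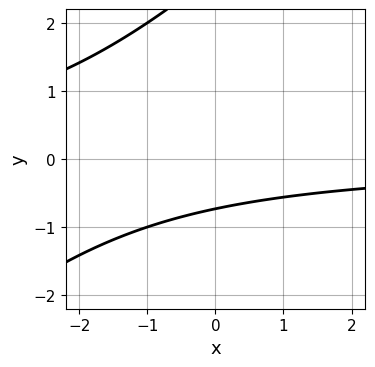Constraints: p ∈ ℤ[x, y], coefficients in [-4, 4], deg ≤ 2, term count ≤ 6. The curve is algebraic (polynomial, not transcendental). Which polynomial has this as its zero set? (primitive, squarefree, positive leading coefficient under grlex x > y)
1. The degree is 2 — a generic line meets the curve in up to 2 points.
2. Reading off the gridlines: the curve avoids every integer x-axis point in the box.
3. Fitting integer coefficients to these (and the overall shape) gives p.

x*y - y^2 + 2*y + 2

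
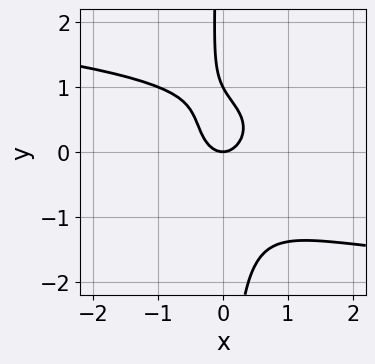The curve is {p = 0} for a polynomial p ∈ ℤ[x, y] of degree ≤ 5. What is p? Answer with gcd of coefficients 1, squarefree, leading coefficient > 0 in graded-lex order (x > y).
2*x*y^3 + 2*x^2 + y^2 - y

1. deg p = 4. No degree-3 curve has this shape.
2. Reading off the gridlines: it crosses the x-axis at the gridline x = 0; the y-axis gridline crossings are at y ∈ {0, 1}.
3. Solving for integer coefficients yields p as stated.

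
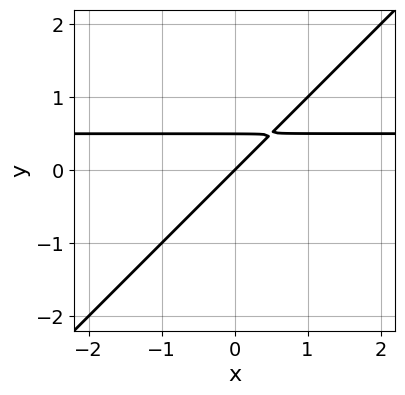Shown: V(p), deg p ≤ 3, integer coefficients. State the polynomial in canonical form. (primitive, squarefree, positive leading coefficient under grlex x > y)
2*x*y - 2*y^2 - x + y

First, deg p = 2. No degree-1 curve has this shape.
Then, checking where it meets the axes: it crosses the y-axis at the gridline y = 0; one x-axis crossing is at x = 0.
Finally, the integer polynomial consistent with all of this is the stated p.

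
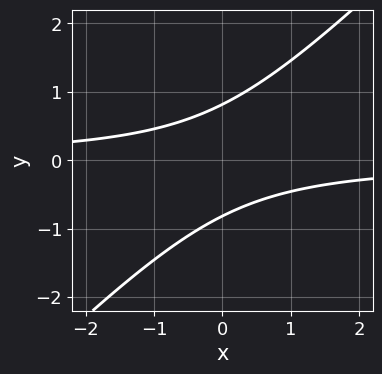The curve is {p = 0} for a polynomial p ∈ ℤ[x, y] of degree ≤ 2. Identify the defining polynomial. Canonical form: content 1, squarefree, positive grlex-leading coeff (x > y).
(a) Degree: a generic line meets the curve in up to 2 points, so deg p = 2.
(b) From the visible intercepts: it misses every integer gridline on the x-axis.
(c) These observations pin down the coefficients.

3*x*y - 3*y^2 + 2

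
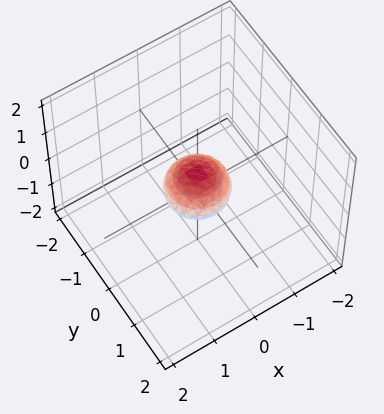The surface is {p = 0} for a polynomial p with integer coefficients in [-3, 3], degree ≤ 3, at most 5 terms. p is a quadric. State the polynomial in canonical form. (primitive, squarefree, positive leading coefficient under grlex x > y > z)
First, the degree is 2 — a closed, bounded, convex surface; a quadric.
Next, symmetries: the z ↦ −z reflection is a symmetry, so z appears only in even powers; every cross-section ⟂ z is a circle, so x, y appear only via x² + y².
Next, against the integer gridlines: a circular section at z = 0 has radius between 0 and 1.
Finally, solving for integer coefficients yields p as stated.

2*x^2 + 2*y^2 + 3*z^2 - 1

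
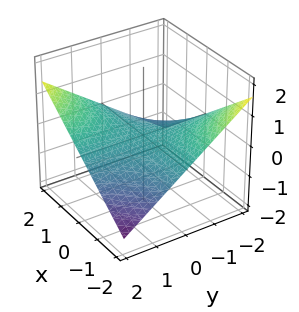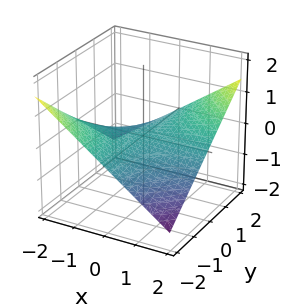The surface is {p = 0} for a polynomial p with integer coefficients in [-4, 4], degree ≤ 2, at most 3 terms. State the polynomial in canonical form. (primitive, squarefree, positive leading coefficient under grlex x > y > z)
Degree: a hyperbolic paraboloid; a quadric, so deg p = 2.
Reading off the gridlines: it crosses the z-axis at the gridline z = 0; every point of the x-axis in the box is on the surface.
Fitting integer coefficients to these (and the overall shape) gives p.

x*y - 3*z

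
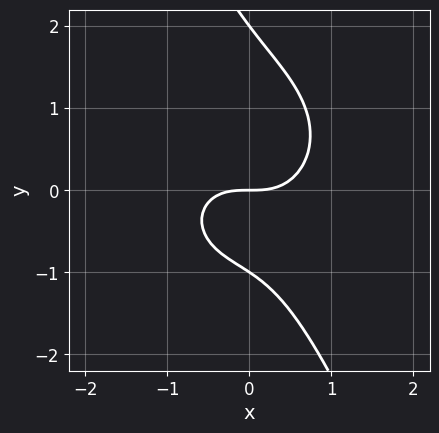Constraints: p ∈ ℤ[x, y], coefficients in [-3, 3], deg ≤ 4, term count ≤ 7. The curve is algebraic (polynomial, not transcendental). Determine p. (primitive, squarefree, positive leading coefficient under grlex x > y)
First, the degree is 3 — no degree-2 curve has this shape.
Then, observable constraints: it crosses the x-axis at the gridline x = 0; the y-axis gridline crossings are at y ∈ {-1, 0, 2}.
Finally, the integer polynomial consistent with all of this is the stated p.

2*x^3 + 2*x*y^2 + y^3 - y^2 - 2*y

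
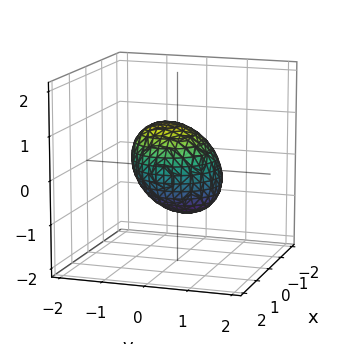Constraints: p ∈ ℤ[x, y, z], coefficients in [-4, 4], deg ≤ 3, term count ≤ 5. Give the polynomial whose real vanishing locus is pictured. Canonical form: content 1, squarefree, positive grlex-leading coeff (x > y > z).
2*x^2 + 2*y^2 + y*z + 2*z^2 - 2

1. The degree is 2 — no degree-1 surface has this shape.
2. From the axis intercepts and sections: among the integer gridlines, it crosses the z-axis at z ∈ {-1, 1}; the x-axis gridline crossings are at x ∈ {-1, 1}; among the integer gridlines, it crosses the y-axis at y ∈ {-1, 1}.
3. The integer polynomial consistent with all of this is the stated p.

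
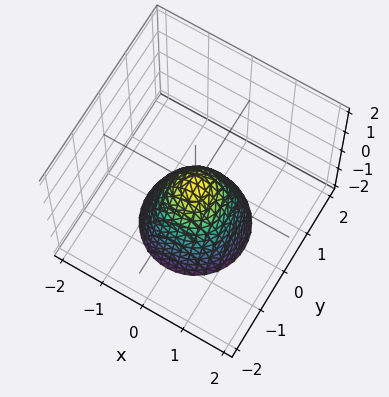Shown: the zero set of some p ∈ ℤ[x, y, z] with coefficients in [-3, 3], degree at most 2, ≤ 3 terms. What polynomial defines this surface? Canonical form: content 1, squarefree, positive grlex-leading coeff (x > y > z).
3*x^2 + 3*y^2 + 2*z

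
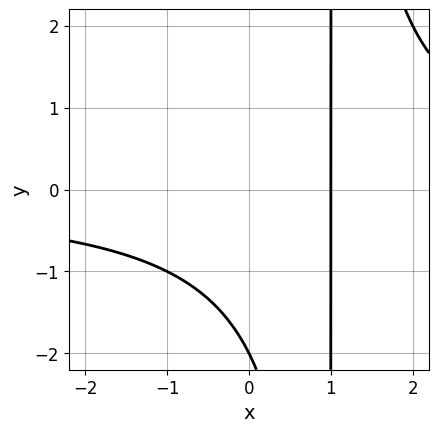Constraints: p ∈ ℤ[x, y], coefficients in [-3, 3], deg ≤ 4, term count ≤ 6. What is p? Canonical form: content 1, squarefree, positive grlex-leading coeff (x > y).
x^2*y - 2*x*y - 2*x + y + 2

1. deg p = 3. The shape is more complex than any degree-2 curve.
2. Checking where it meets the axes: it meets the y-axis at y = -2 (among the integer gridlines); it meets the x-axis at x = 1 (among the integer gridlines).
3. Solving for integer coefficients yields p as stated.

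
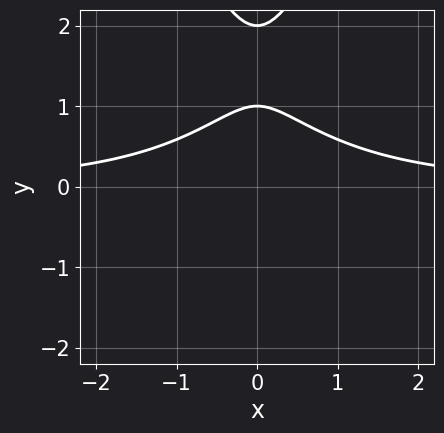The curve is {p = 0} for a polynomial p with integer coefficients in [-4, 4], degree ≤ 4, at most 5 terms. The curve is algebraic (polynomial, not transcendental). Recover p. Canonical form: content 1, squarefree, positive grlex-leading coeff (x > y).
x^2*y - y^2 + 3*y - 2

1. Degree: no degree-2 curve has this shape, so deg p = 3.
2. Symmetries: the x ↦ −x reflection is a symmetry, so x appears only in even powers.
3. Checking where it meets the axes: among the integer gridlines, it crosses the y-axis at y ∈ {1, 2}; no x-intercept at any integer in the box.
4. Assembling these constraints gives the stated polynomial.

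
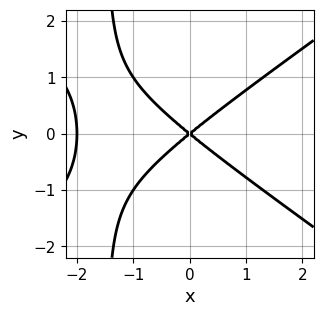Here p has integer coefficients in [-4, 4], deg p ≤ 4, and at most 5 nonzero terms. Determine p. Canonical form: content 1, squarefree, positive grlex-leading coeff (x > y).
Degree: a generic line meets the curve in up to 3 points, so deg p = 3.
Symmetries: it's symmetric under y → −y, forcing even powers of y.
Against the integer gridlines: it crosses the y-axis at the gridline y = 0; among the integer gridlines, it crosses the x-axis at x ∈ {-2, 0}.
Putting this together gives p.

x^3 - 2*x*y^2 + 2*x^2 - 3*y^2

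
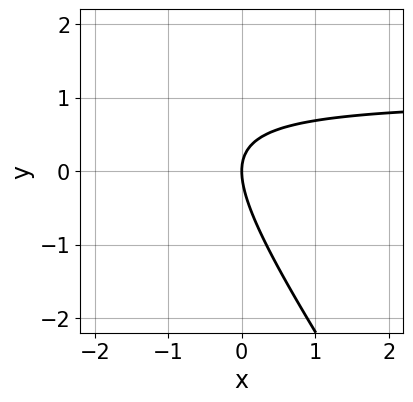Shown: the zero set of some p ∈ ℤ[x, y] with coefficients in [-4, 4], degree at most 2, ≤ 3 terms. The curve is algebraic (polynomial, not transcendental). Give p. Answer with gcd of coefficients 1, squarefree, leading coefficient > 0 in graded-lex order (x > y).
First, the degree is 2 — a generic line meets the curve in up to 2 points.
Next, observable constraints: it meets the x-axis at x = 0 (among the integer gridlines); one y-axis crossing is at y = 0.
Finally, fitting integer coefficients to these (and the overall shape) gives p.

3*x*y + 2*y^2 - 3*x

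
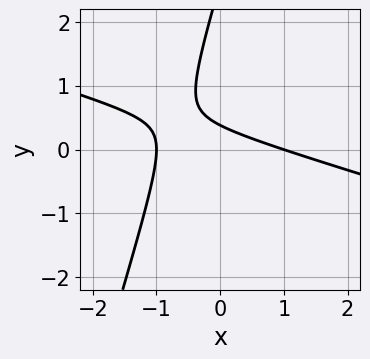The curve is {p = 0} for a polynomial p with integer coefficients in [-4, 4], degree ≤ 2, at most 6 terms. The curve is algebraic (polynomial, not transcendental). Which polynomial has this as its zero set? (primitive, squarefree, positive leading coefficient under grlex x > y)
x^2 + 3*x*y - y^2 + 3*y - 1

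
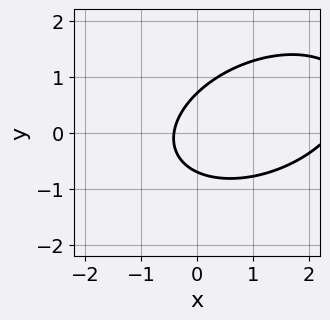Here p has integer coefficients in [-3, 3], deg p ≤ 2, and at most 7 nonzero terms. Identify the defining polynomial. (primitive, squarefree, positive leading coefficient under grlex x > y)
x^2 - x*y + 2*y^2 - 2*x - 1

(a) deg p = 2. A generic line meets the curve in up to 2 points.
(b) The integer polynomial consistent with all of this is the stated p.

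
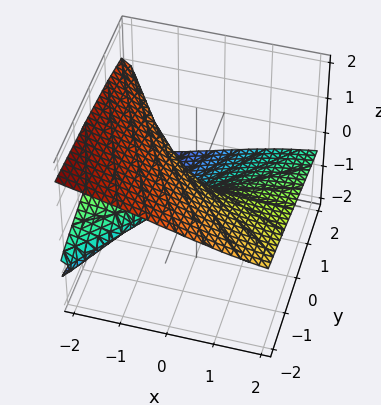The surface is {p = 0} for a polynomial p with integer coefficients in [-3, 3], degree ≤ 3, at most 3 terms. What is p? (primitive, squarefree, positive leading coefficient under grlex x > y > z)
(a) The degree is 3 — no degree-2 surface has this shape.
(b) Checking where it meets the axes: one z-axis crossing is at z = 0; every point of the x-axis in the box is on the surface; one y-axis crossing is at y = 0.
(c) Assembling these constraints gives the stated polynomial.

2*z^3 + 2*x*z + y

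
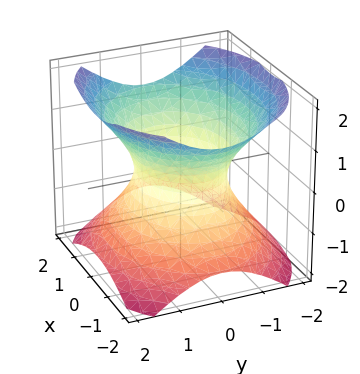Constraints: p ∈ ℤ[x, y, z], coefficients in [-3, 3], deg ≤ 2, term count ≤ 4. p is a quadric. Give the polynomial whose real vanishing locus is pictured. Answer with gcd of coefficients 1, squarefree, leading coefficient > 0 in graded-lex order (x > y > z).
2*x^2 + 3*y^2 - 3*z^2 - 3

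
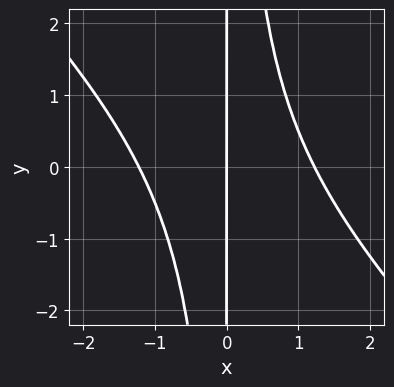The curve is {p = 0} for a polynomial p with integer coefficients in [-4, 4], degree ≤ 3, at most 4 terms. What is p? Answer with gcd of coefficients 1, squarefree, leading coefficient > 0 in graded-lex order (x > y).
First, deg p = 3.
Then, reading off the gridlines: one x-axis crossing is at x = 0; the visible y-axis segment lies entirely on the curve.
Finally, solving for integer coefficients yields p as stated.

2*x^3 + 2*x^2*y - 3*x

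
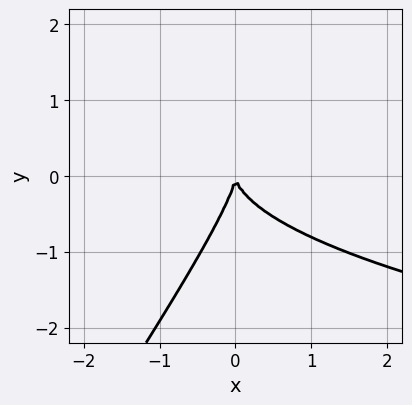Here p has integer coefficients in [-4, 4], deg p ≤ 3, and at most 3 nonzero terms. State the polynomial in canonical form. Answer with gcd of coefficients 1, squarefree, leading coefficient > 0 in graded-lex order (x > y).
3*x*y^2 - 2*y^3 - 3*x^2

1. deg p = 3. The shape is more complex than any degree-2 curve.
2. From the visible intercepts: it meets the x-axis at x = 0 (among the integer gridlines); one y-axis crossing is at y = 0.
3. Fitting integer coefficients to these (and the overall shape) gives p.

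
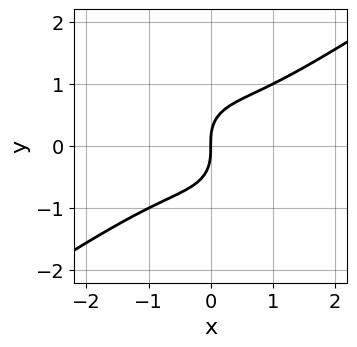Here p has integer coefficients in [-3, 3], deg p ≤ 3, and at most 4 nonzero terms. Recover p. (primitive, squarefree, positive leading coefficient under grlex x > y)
(a) The degree is 3 — no degree-2 curve has this shape.
(b) Reading off the gridlines: one x-axis crossing is at x = 0; it meets the y-axis at y = 0 (among the integer gridlines).
(c) Together with the visible shape, these determine p as stated.

x^3 - x^2*y - y^3 + x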